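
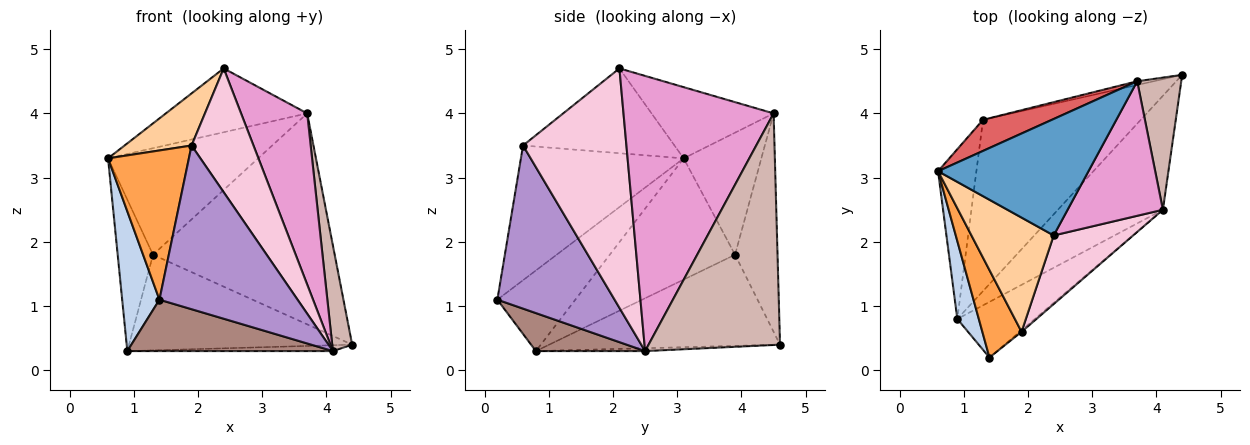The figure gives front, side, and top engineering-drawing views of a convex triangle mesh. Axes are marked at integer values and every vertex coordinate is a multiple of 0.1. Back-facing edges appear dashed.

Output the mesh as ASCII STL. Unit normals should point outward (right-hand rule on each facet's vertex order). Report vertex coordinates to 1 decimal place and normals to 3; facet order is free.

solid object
 facet normal -0.383 0.444 0.810
  outer loop
   vertex 3.7 4.5 4.0
   vertex 0.6 3.1 3.3
   vertex 2.4 2.1 4.7
  endloop
 endfacet
 facet normal -0.877 -0.419 0.234
  outer loop
   vertex 0.9 0.8 0.3
   vertex 1.4 0.2 1.1
   vertex 0.6 3.1 3.3
  endloop
 endfacet
 facet normal -0.867 -0.430 0.252
  outer loop
   vertex 1.9 0.6 3.5
   vertex 0.6 3.1 3.3
   vertex 1.4 0.2 1.1
  endloop
 endfacet
 facet normal -0.684 -0.303 0.663
  outer loop
   vertex 1.9 0.6 3.5
   vertex 2.4 2.1 4.7
   vertex 0.6 3.1 3.3
  endloop
 endfacet
 facet normal -0.921 0.260 -0.291
  outer loop
   vertex 1.3 3.9 1.8
   vertex 0.9 0.8 0.3
   vertex 0.6 3.1 3.3
  endloop
 endfacet
 facet normal -0.450 0.435 -0.780
  outer loop
   vertex 1.3 3.9 1.8
   vertex 4.4 4.6 0.4
   vertex 0.9 0.8 0.3
  endloop
 endfacet
 facet normal -0.445 0.860 0.251
  outer loop
   vertex 1.3 3.9 1.8
   vertex 0.6 3.1 3.3
   vertex 3.7 4.5 4.0
  endloop
 endfacet
 facet normal -0.228 0.974 -0.017
  outer loop
   vertex 1.3 3.9 1.8
   vertex 3.7 4.5 4.0
   vertex 4.4 4.6 0.4
  endloop
 endfacet
 facet normal 0.647 -0.762 -0.008
  outer loop
   vertex 4.1 2.5 0.3
   vertex 1.9 0.6 3.5
   vertex 1.4 0.2 1.1
  endloop
 endfacet
 facet normal -0.027 0.051 -0.998
  outer loop
   vertex 4.1 2.5 0.3
   vertex 0.9 0.8 0.3
   vertex 4.4 4.6 0.4
  endloop
 endfacet
 facet normal 0.339 -0.638 -0.691
  outer loop
   vertex 4.1 2.5 0.3
   vertex 1.4 0.2 1.1
   vertex 0.9 0.8 0.3
  endloop
 endfacet
 facet normal 0.972 -0.148 0.185
  outer loop
   vertex 4.1 2.5 0.3
   vertex 4.4 4.6 0.4
   vertex 3.7 4.5 4.0
  endloop
 endfacet
 facet normal 0.872 -0.384 0.302
  outer loop
   vertex 4.1 2.5 0.3
   vertex 3.7 4.5 4.0
   vertex 2.4 2.1 4.7
  endloop
 endfacet
 facet normal 0.825 -0.494 0.274
  outer loop
   vertex 4.1 2.5 0.3
   vertex 2.4 2.1 4.7
   vertex 1.9 0.6 3.5
  endloop
 endfacet
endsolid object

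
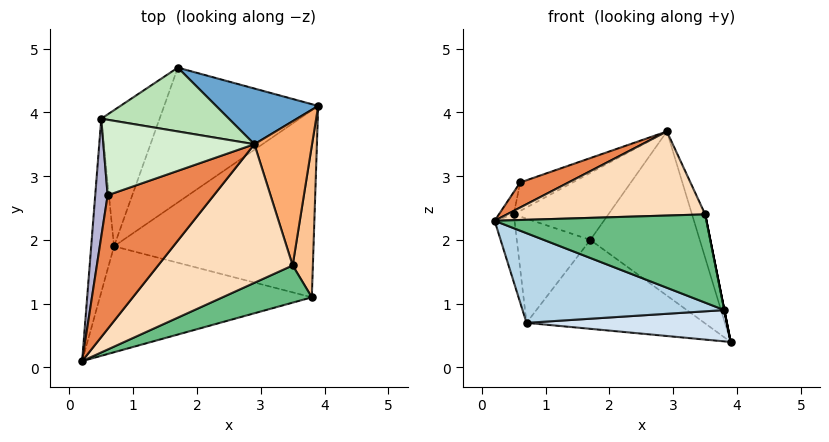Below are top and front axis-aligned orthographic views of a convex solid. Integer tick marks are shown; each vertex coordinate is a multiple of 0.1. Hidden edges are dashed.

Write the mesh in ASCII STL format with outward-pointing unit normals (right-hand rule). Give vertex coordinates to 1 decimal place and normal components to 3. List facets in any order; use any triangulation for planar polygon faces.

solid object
 facet normal 0.441 0.850 0.288
  outer loop
   vertex 2.9 3.5 3.7
   vertex 3.9 4.1 0.4
   vertex 1.7 4.7 2.0
  endloop
 endfacet
 facet normal -0.416 0.501 -0.759
  outer loop
   vertex 0.7 1.9 0.7
   vertex 1.7 4.7 2.0
   vertex 3.9 4.1 0.4
  endloop
 endfacet
 facet normal -0.117 -0.642 -0.758
  outer loop
   vertex 0.7 1.9 0.7
   vertex 3.8 1.1 0.9
   vertex 0.2 0.1 2.3
  endloop
 endfacet
 facet normal 0.021 -0.165 -0.986
  outer loop
   vertex 0.7 1.9 0.7
   vertex 3.9 4.1 0.4
   vertex 3.8 1.1 0.9
  endloop
 endfacet
 facet normal -0.268 -0.177 0.947
  outer loop
   vertex 0.6 2.7 2.9
   vertex 0.2 0.1 2.3
   vertex 2.9 3.5 3.7
  endloop
 endfacet
 facet normal 0.948 0.091 0.304
  outer loop
   vertex 3.5 1.6 2.4
   vertex 3.9 4.1 0.4
   vertex 2.9 3.5 3.7
  endloop
 endfacet
 facet normal 0.981 0.000 0.196
  outer loop
   vertex 3.5 1.6 2.4
   vertex 3.8 1.1 0.9
   vertex 3.9 4.1 0.4
  endloop
 endfacet
 facet normal 0.205 -0.508 0.837
  outer loop
   vertex 3.5 1.6 2.4
   vertex 2.9 3.5 3.7
   vertex 0.2 0.1 2.3
  endloop
 endfacet
 facet normal 0.377 -0.853 0.360
  outer loop
   vertex 3.5 1.6 2.4
   vertex 0.2 0.1 2.3
   vertex 3.8 1.1 0.9
  endloop
 endfacet
 facet normal -0.557 0.505 -0.660
  outer loop
   vertex 0.5 3.9 2.4
   vertex 1.7 4.7 2.0
   vertex 0.7 1.9 0.7
  endloop
 endfacet
 facet normal -0.245 0.702 0.669
  outer loop
   vertex 0.5 3.9 2.4
   vertex 2.9 3.5 3.7
   vertex 1.7 4.7 2.0
  endloop
 endfacet
 facet normal -0.409 0.322 0.854
  outer loop
   vertex 0.5 3.9 2.4
   vertex 0.6 2.7 2.9
   vertex 2.9 3.5 3.7
  endloop
 endfacet
 facet normal -0.974 0.082 -0.212
  outer loop
   vertex 0.5 3.9 2.4
   vertex 0.7 1.9 0.7
   vertex 0.2 0.1 2.3
  endloop
 endfacet
 facet normal -0.937 0.065 0.343
  outer loop
   vertex 0.5 3.9 2.4
   vertex 0.2 0.1 2.3
   vertex 0.6 2.7 2.9
  endloop
 endfacet
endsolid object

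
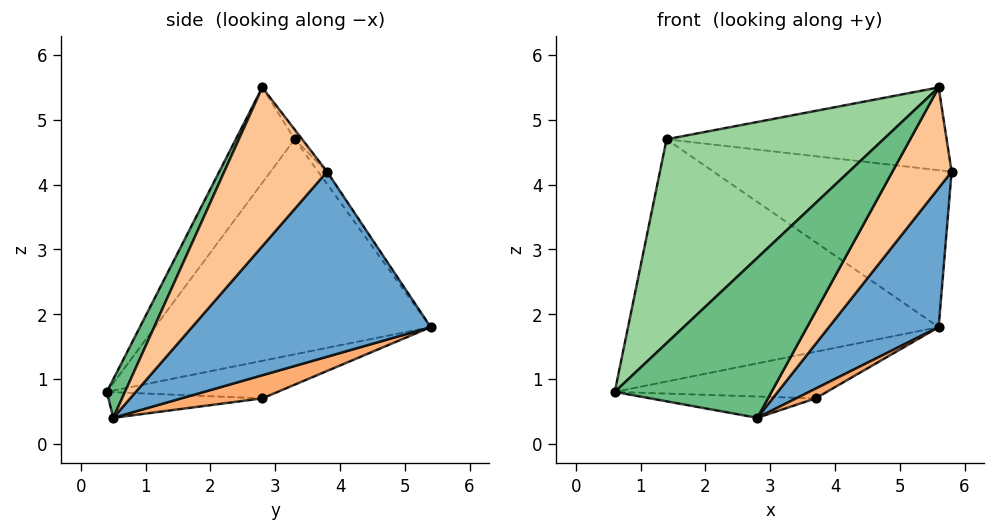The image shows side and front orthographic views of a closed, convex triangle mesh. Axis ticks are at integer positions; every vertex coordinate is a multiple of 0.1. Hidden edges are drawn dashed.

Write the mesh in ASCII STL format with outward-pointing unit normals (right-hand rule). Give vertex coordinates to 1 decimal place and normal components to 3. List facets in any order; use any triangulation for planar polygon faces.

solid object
 facet normal 0.856 -0.394 -0.334
  outer loop
   vertex 2.8 0.5 0.4
   vertex 5.6 5.4 1.8
   vertex 5.8 3.8 4.2
  endloop
 endfacet
 facet normal -0.612 0.690 -0.387
  outer loop
   vertex 1.4 3.3 4.7
   vertex 5.6 5.4 1.8
   vertex 0.6 0.4 0.8
  endloop
 endfacet
 facet normal -0.031 0.830 0.556
  outer loop
   vertex 1.4 3.3 4.7
   vertex 5.8 3.8 4.2
   vertex 5.6 5.4 1.8
  endloop
 endfacet
 facet normal -0.500 0.621 -0.604
  outer loop
   vertex 3.7 2.8 0.7
   vertex 0.6 0.4 0.8
   vertex 5.6 5.4 1.8
  endloop
 endfacet
 facet normal -0.184 0.198 -0.963
  outer loop
   vertex 3.7 2.8 0.7
   vertex 2.8 0.5 0.4
   vertex 0.6 0.4 0.8
  endloop
 endfacet
 facet normal 0.645 -0.155 -0.748
  outer loop
   vertex 3.7 2.8 0.7
   vertex 5.6 5.4 1.8
   vertex 2.8 0.5 0.4
  endloop
 endfacet
 facet normal 0.841 -0.484 -0.243
  outer loop
   vertex 5.6 2.8 5.5
   vertex 2.8 0.5 0.4
   vertex 5.8 3.8 4.2
  endloop
 endfacet
 facet normal -0.021 0.794 0.608
  outer loop
   vertex 5.6 2.8 5.5
   vertex 5.8 3.8 4.2
   vertex 1.4 3.3 4.7
  endloop
 endfacet
 facet normal 0.107 -0.927 0.359
  outer loop
   vertex 5.6 2.8 5.5
   vertex 0.6 0.4 0.8
   vertex 2.8 0.5 0.4
  endloop
 endfacet
 facet normal -0.207 -0.764 0.611
  outer loop
   vertex 5.6 2.8 5.5
   vertex 1.4 3.3 4.7
   vertex 0.6 0.4 0.8
  endloop
 endfacet
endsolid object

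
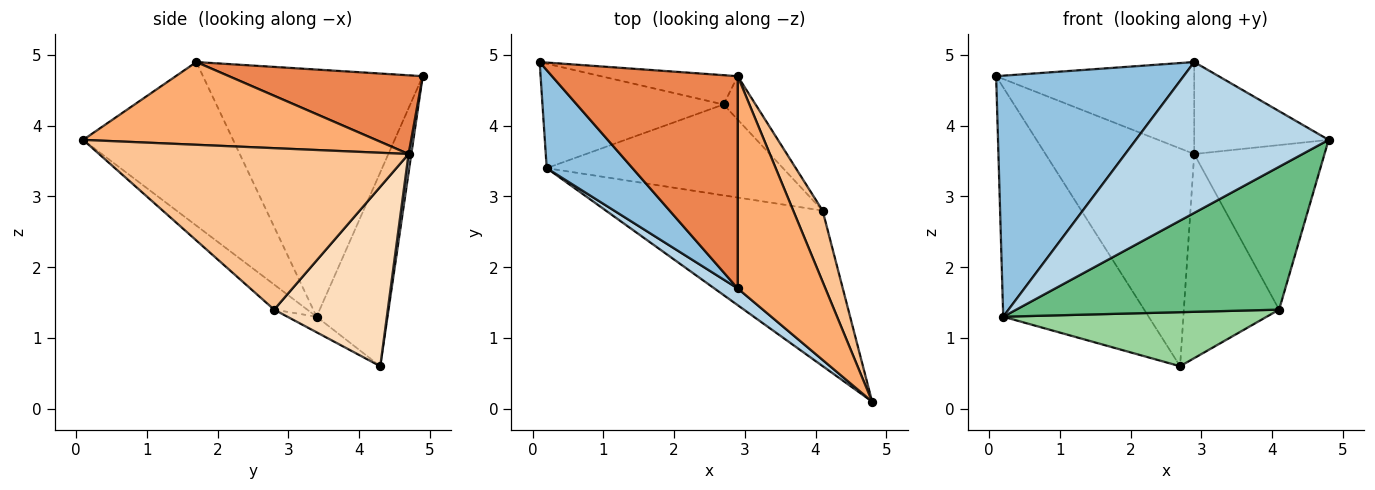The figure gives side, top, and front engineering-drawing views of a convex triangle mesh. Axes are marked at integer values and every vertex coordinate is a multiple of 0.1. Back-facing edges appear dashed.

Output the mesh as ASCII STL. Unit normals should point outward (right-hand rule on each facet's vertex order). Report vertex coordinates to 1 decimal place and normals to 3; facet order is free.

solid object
 facet normal -0.406 0.832 -0.379
  outer loop
   vertex 0.2 3.4 1.3
   vertex 0.1 4.9 4.7
   vertex 2.7 4.3 0.6
  endloop
 endfacet
 facet normal -0.735 -0.628 0.255
  outer loop
   vertex 0.2 3.4 1.3
   vertex 2.9 1.7 4.9
   vertex 0.1 4.9 4.7
  endloop
 endfacet
 facet normal -0.612 -0.786 0.087
  outer loop
   vertex 0.2 3.4 1.3
   vertex 4.8 0.1 3.8
   vertex 2.9 1.7 4.9
  endloop
 endfacet
 facet normal 0.018 0.991 -0.133
  outer loop
   vertex 2.9 4.7 3.6
   vertex 2.7 4.3 0.6
   vertex 0.1 4.9 4.7
  endloop
 endfacet
 facet normal 0.362 0.371 0.855
  outer loop
   vertex 2.9 4.7 3.6
   vertex 0.1 4.9 4.7
   vertex 2.9 1.7 4.9
  endloop
 endfacet
 facet normal 0.655 0.301 0.694
  outer loop
   vertex 2.9 4.7 3.6
   vertex 2.9 1.7 4.9
   vertex 4.8 0.1 3.8
  endloop
 endfacet
 facet normal 0.909 0.383 0.165
  outer loop
   vertex 4.1 2.8 1.4
   vertex 2.9 4.7 3.6
   vertex 4.8 0.1 3.8
  endloop
 endfacet
 facet normal 0.759 0.636 -0.135
  outer loop
   vertex 4.1 2.8 1.4
   vertex 2.7 4.3 0.6
   vertex 2.9 4.7 3.6
  endloop
 endfacet
 facet normal -0.085 -0.674 -0.734
  outer loop
   vertex 4.1 2.8 1.4
   vertex 4.8 0.1 3.8
   vertex 0.2 3.4 1.3
  endloop
 endfacet
 facet normal -0.057 -0.510 -0.858
  outer loop
   vertex 4.1 2.8 1.4
   vertex 0.2 3.4 1.3
   vertex 2.7 4.3 0.6
  endloop
 endfacet
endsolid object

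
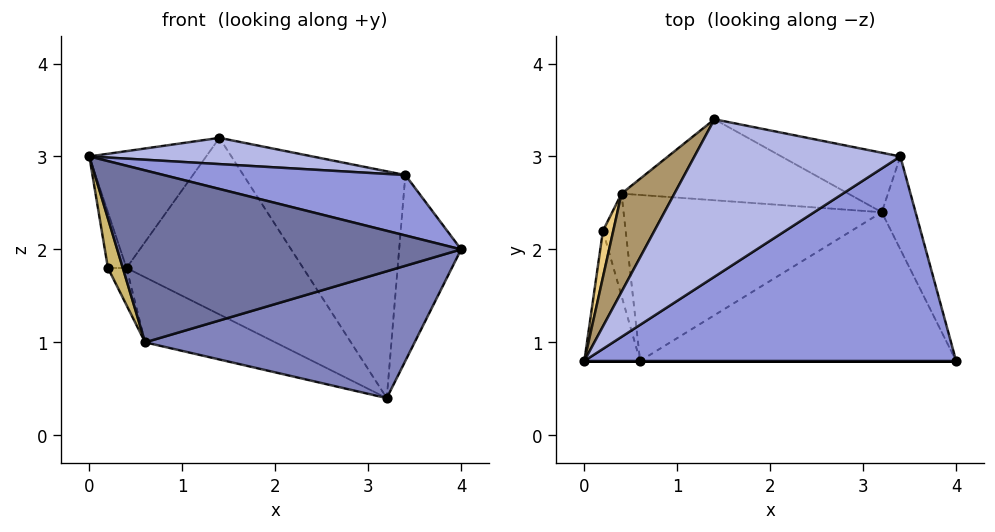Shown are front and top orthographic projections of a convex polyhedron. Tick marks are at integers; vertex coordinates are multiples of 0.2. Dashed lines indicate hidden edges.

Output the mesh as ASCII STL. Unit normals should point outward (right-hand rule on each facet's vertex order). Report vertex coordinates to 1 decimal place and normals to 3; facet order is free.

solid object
 facet normal 0.000 -1.000 0.000
  outer loop
   vertex 0.6 0.8 1.0
   vertex 4.0 0.8 2.0
   vertex 0.0 0.8 3.0
  endloop
 endfacet
 facet normal 0.218 -0.633 -0.742
  outer loop
   vertex 0.6 0.8 1.0
   vertex 3.2 2.4 0.4
   vertex 4.0 0.8 2.0
  endloop
 endfacet
 facet normal 0.233 -0.276 0.933
  outer loop
   vertex 3.4 3.0 2.8
   vertex 0.0 0.8 3.0
   vertex 4.0 0.8 2.0
  endloop
 endfacet
 facet normal 0.162 -0.162 0.973
  outer loop
   vertex 3.4 3.0 2.8
   vertex 1.4 3.4 3.2
   vertex 0.0 0.8 3.0
  endloop
 endfacet
 facet normal 0.937 0.312 -0.156
  outer loop
   vertex 3.4 3.0 2.8
   vertex 4.0 0.8 2.0
   vertex 3.2 2.4 0.4
  endloop
 endfacet
 facet normal 0.141 0.958 -0.251
  outer loop
   vertex 3.4 3.0 2.8
   vertex 3.2 2.4 0.4
   vertex 1.4 3.4 3.2
  endloop
 endfacet
 facet normal -0.142 0.900 -0.413
  outer loop
   vertex 0.4 2.6 1.8
   vertex 1.4 3.4 3.2
   vertex 3.2 2.4 0.4
  endloop
 endfacet
 facet normal -0.402 0.334 -0.852
  outer loop
   vertex 0.4 2.6 1.8
   vertex 3.2 2.4 0.4
   vertex 0.6 0.8 1.0
  endloop
 endfacet
 facet normal -0.834 0.422 0.355
  outer loop
   vertex 0.4 2.6 1.8
   vertex 0.0 0.8 3.0
   vertex 1.4 3.4 3.2
  endloop
 endfacet
 facet normal -0.952 -0.109 -0.286
  outer loop
   vertex 0.2 2.2 1.8
   vertex 0.6 0.8 1.0
   vertex 0.0 0.8 3.0
  endloop
 endfacet
 facet normal -0.838 0.419 0.349
  outer loop
   vertex 0.2 2.2 1.8
   vertex 0.0 0.8 3.0
   vertex 0.4 2.6 1.8
  endloop
 endfacet
 facet normal -0.564 0.282 -0.776
  outer loop
   vertex 0.2 2.2 1.8
   vertex 0.4 2.6 1.8
   vertex 0.6 0.8 1.0
  endloop
 endfacet
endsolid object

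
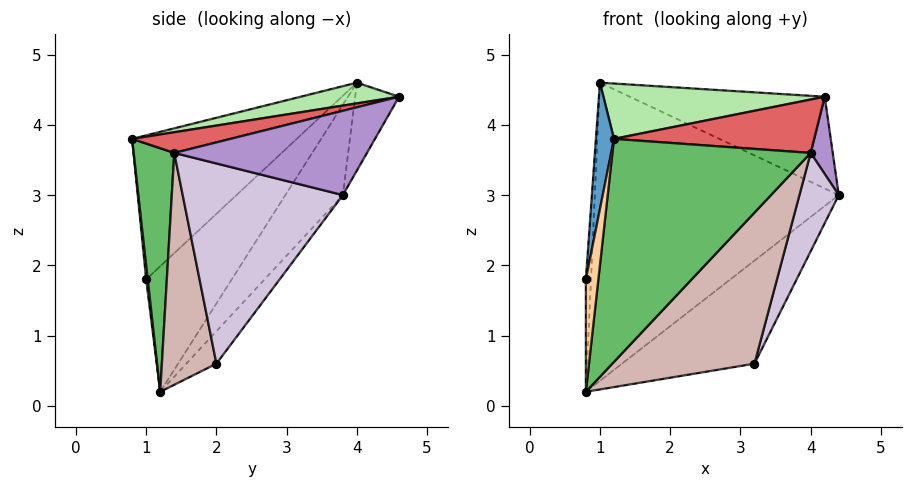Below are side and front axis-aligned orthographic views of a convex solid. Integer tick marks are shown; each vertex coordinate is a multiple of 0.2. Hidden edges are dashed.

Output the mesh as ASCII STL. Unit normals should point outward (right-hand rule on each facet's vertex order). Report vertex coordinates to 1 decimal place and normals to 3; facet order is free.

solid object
 facet normal -0.977 -0.107 0.185
  outer loop
   vertex 1.2 0.8 3.8
   vertex 1.0 4.0 4.6
   vertex 0.8 1.0 1.8
  endloop
 endfacet
 facet normal -0.998 0.060 0.007
  outer loop
   vertex 0.8 1.2 0.2
   vertex 0.8 1.0 1.8
   vertex 1.0 4.0 4.6
  endloop
 endfacet
 facet normal -0.196 0.831 -0.520
  outer loop
   vertex 0.8 1.2 0.2
   vertex 1.0 4.0 4.6
   vertex 4.4 3.8 3.0
  endloop
 endfacet
 facet normal 0.123 -0.985 -0.123
  outer loop
   vertex 0.8 1.2 0.2
   vertex 1.2 0.8 3.8
   vertex 0.8 1.0 1.8
  endloop
 endfacet
 facet normal 0.199 -0.971 -0.130
  outer loop
   vertex 0.8 1.2 0.2
   vertex 4.0 1.4 3.6
   vertex 1.2 0.8 3.8
  endloop
 endfacet
 facet normal 0.104 -0.235 0.966
  outer loop
   vertex 4.2 4.6 4.4
   vertex 1.0 4.0 4.6
   vertex 1.2 0.8 3.8
  endloop
 endfacet
 facet normal 0.122 -0.248 0.961
  outer loop
   vertex 4.2 4.6 4.4
   vertex 1.2 0.8 3.8
   vertex 4.0 1.4 3.6
  endloop
 endfacet
 facet normal -0.189 0.841 -0.507
  outer loop
   vertex 4.2 4.6 4.4
   vertex 4.4 3.8 3.0
   vertex 1.0 4.0 4.6
  endloop
 endfacet
 facet normal 0.973 -0.111 0.203
  outer loop
   vertex 4.2 4.6 4.4
   vertex 4.0 1.4 3.6
   vertex 4.4 3.8 3.0
  endloop
 endfacet
 facet normal 0.928 -0.228 -0.293
  outer loop
   vertex 3.2 2.0 0.6
   vertex 4.4 3.8 3.0
   vertex 4.0 1.4 3.6
  endloop
 endfacet
 facet normal -0.188 0.829 -0.527
  outer loop
   vertex 3.2 2.0 0.6
   vertex 0.8 1.2 0.2
   vertex 4.4 3.8 3.0
  endloop
 endfacet
 facet normal 0.345 -0.899 -0.272
  outer loop
   vertex 3.2 2.0 0.6
   vertex 4.0 1.4 3.6
   vertex 0.8 1.2 0.2
  endloop
 endfacet
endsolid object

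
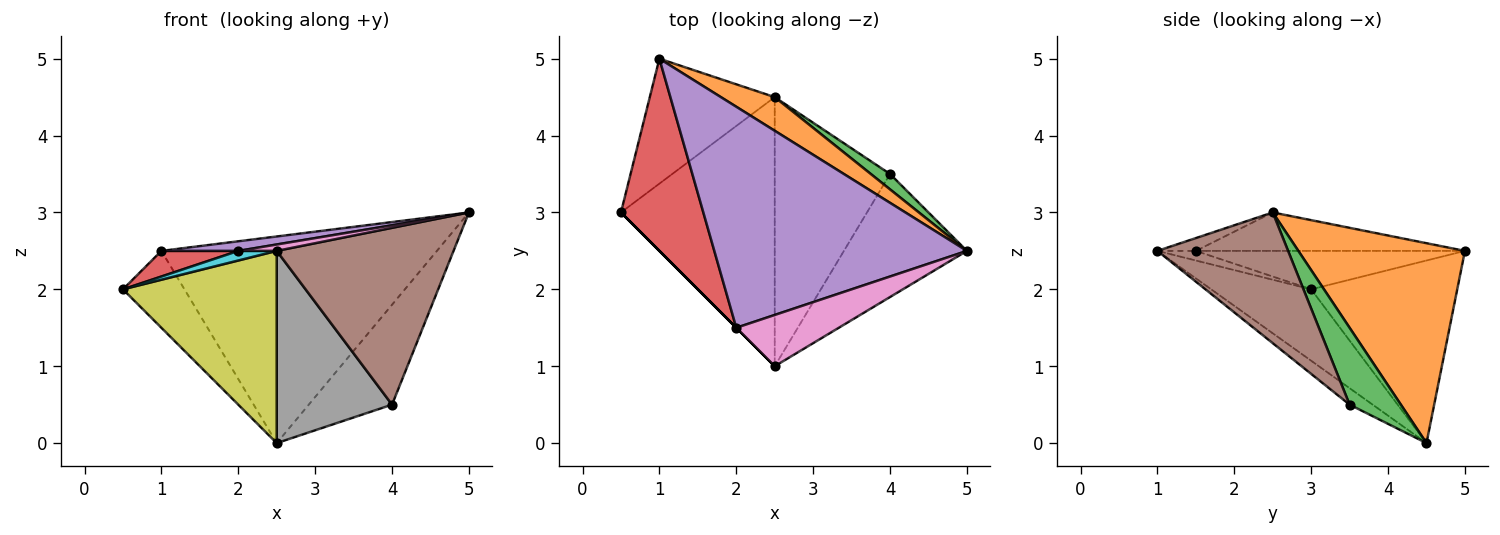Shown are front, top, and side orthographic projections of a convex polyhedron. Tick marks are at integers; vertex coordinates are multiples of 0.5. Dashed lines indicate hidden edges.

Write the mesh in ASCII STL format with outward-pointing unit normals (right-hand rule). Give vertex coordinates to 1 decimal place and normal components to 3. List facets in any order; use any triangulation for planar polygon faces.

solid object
 facet normal -0.780 0.328 -0.533
  outer loop
   vertex 2.5 4.5 0.0
   vertex 0.5 3.0 2.0
   vertex 1.0 5.0 2.5
  endloop
 endfacet
 facet normal 0.512 0.848 0.138
  outer loop
   vertex 2.5 4.5 0.0
   vertex 1.0 5.0 2.5
   vertex 5.0 2.5 3.0
  endloop
 endfacet
 facet normal 0.520 0.844 0.130
  outer loop
   vertex 4.0 3.5 0.5
   vertex 2.5 4.5 0.0
   vertex 5.0 2.5 3.0
  endloop
 endfacet
 facet normal -0.420 -0.120 0.900
  outer loop
   vertex 2.0 1.5 2.5
   vertex 1.0 5.0 2.5
   vertex 0.5 3.0 2.0
  endloop
 endfacet
 facet normal -0.150 -0.043 0.988
  outer loop
   vertex 2.0 1.5 2.5
   vertex 5.0 2.5 3.0
   vertex 1.0 5.0 2.5
  endloop
 endfacet
 facet normal 0.519 -0.702 -0.488
  outer loop
   vertex 2.5 1.0 2.5
   vertex 4.0 3.5 0.5
   vertex 5.0 2.5 3.0
  endloop
 endfacet
 facet normal -0.123 -0.123 0.985
  outer loop
   vertex 2.5 1.0 2.5
   vertex 5.0 2.5 3.0
   vertex 2.0 1.5 2.5
  endloop
 endfacet
 facet normal -0.115 -0.577 -0.808
  outer loop
   vertex 2.5 1.0 2.5
   vertex 2.5 4.5 0.0
   vertex 4.0 3.5 0.5
  endloop
 endfacet
 facet normal -0.353 -0.544 -0.761
  outer loop
   vertex 2.5 1.0 2.5
   vertex 0.5 3.0 2.0
   vertex 2.5 4.5 0.0
  endloop
 endfacet
 facet normal -0.707 -0.707 0.000
  outer loop
   vertex 2.5 1.0 2.5
   vertex 2.0 1.5 2.5
   vertex 0.5 3.0 2.0
  endloop
 endfacet
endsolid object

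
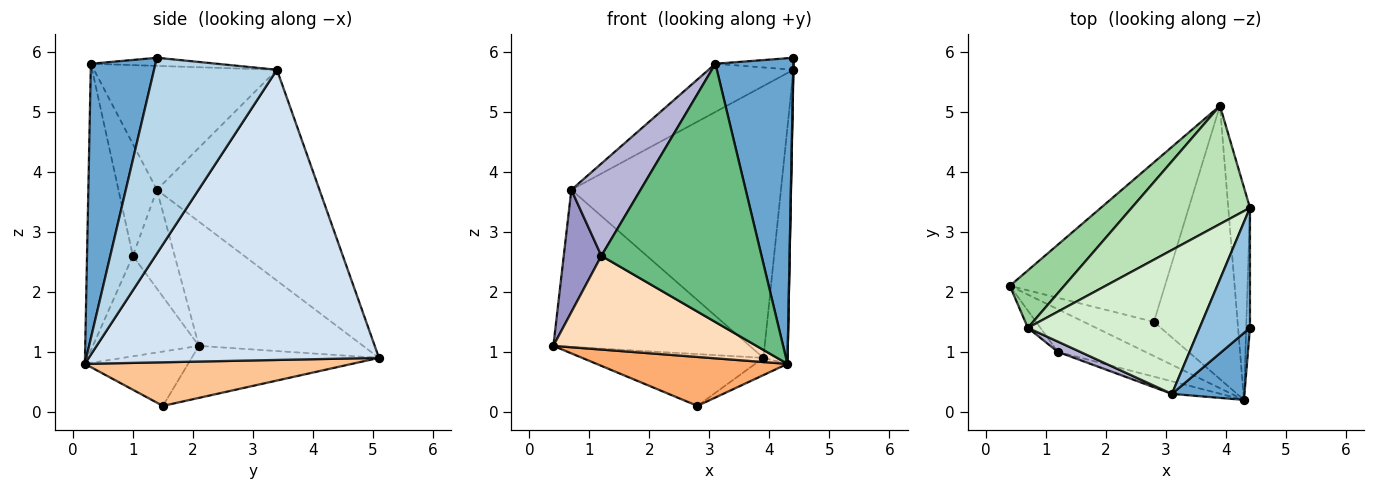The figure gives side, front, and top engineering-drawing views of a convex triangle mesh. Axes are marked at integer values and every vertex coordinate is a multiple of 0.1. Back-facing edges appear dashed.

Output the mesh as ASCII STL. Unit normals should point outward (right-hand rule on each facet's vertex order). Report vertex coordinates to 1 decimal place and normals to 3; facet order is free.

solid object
 facet normal 0.629 -0.759 0.166
  outer loop
   vertex 3.1 0.3 5.8
   vertex 4.3 0.2 0.8
   vertex 4.4 1.4 5.9
  endloop
 endfacet
 facet normal -0.159 0.098 0.982
  outer loop
   vertex 4.4 3.4 5.7
   vertex 3.1 0.3 5.8
   vertex 4.4 1.4 5.9
  endloop
 endfacet
 facet normal 1.000 -0.002 -0.019
  outer loop
   vertex 4.4 3.4 5.7
   vertex 4.4 1.4 5.9
   vertex 4.3 0.2 0.8
  endloop
 endfacet
 facet normal 0.994 0.083 -0.074
  outer loop
   vertex 4.4 3.4 5.7
   vertex 4.3 0.2 0.8
   vertex 3.9 5.1 0.9
  endloop
 endfacet
 facet normal -0.304 0.294 -0.906
  outer loop
   vertex 2.8 1.5 0.1
   vertex 0.4 2.1 1.1
   vertex 3.9 5.1 0.9
  endloop
 endfacet
 facet normal -0.405 -0.750 -0.523
  outer loop
   vertex 2.8 1.5 0.1
   vertex 4.3 0.2 0.8
   vertex 0.4 2.1 1.1
  endloop
 endfacet
 facet normal 0.461 0.056 -0.885
  outer loop
   vertex 2.8 1.5 0.1
   vertex 3.9 5.1 0.9
   vertex 4.3 0.2 0.8
  endloop
 endfacet
 facet normal -0.429 -0.822 -0.374
  outer loop
   vertex 1.2 1.0 2.6
   vertex 0.4 2.1 1.1
   vertex 4.3 0.2 0.8
  endloop
 endfacet
 facet normal -0.275 -0.960 -0.047
  outer loop
   vertex 1.2 1.0 2.6
   vertex 4.3 0.2 0.8
   vertex 3.1 0.3 5.8
  endloop
 endfacet
 facet normal -0.618 0.739 0.270
  outer loop
   vertex 0.7 1.4 3.7
   vertex 3.9 5.1 0.9
   vertex 0.4 2.1 1.1
  endloop
 endfacet
 facet normal -0.580 0.747 0.325
  outer loop
   vertex 0.7 1.4 3.7
   vertex 4.4 3.4 5.7
   vertex 3.9 5.1 0.9
  endloop
 endfacet
 facet normal -0.565 0.262 0.783
  outer loop
   vertex 0.7 1.4 3.7
   vertex 3.1 0.3 5.8
   vertex 4.4 3.4 5.7
  endloop
 endfacet
 facet normal -0.740 -0.666 -0.094
  outer loop
   vertex 0.7 1.4 3.7
   vertex 0.4 2.1 1.1
   vertex 1.2 1.0 2.6
  endloop
 endfacet
 facet normal -0.483 -0.870 0.097
  outer loop
   vertex 0.7 1.4 3.7
   vertex 1.2 1.0 2.6
   vertex 3.1 0.3 5.8
  endloop
 endfacet
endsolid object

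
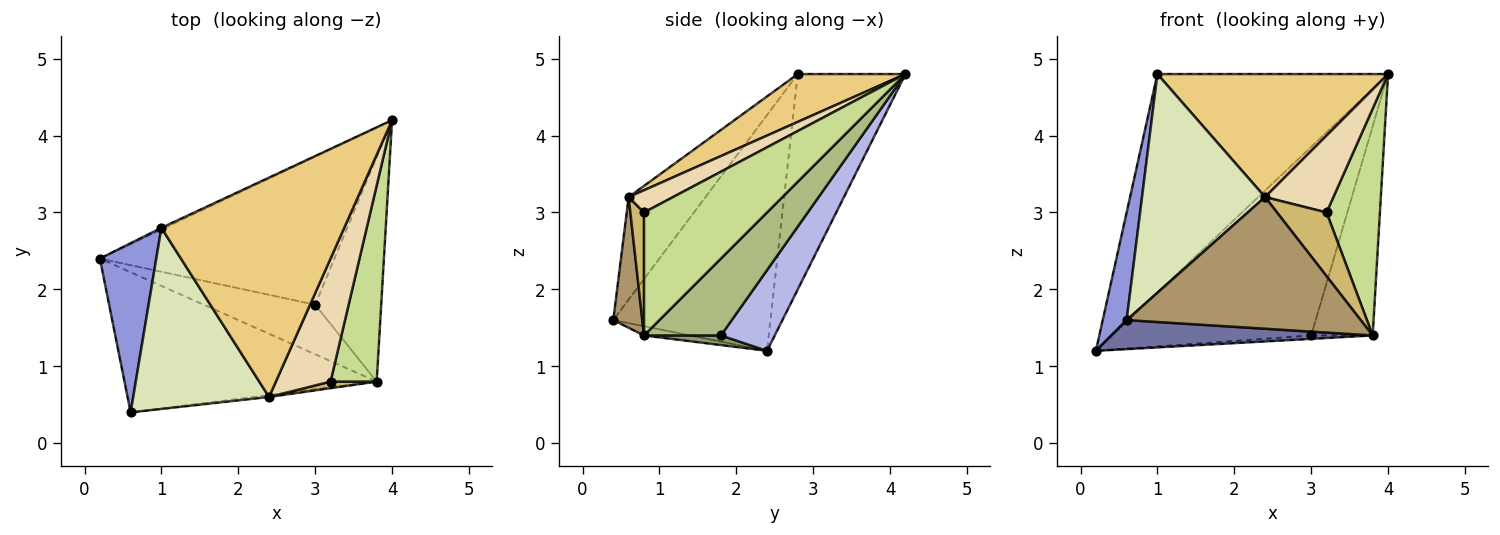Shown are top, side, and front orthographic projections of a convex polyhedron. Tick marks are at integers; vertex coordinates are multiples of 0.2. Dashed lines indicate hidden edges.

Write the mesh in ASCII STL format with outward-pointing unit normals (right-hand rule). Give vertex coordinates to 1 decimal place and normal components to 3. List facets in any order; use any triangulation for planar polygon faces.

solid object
 facet normal -0.036 -0.203 -0.979
  outer loop
   vertex 3.8 0.8 1.4
   vertex 0.6 0.4 1.6
   vertex 0.2 2.4 1.2
  endloop
 endfacet
 facet normal -0.423 0.906 -0.007
  outer loop
   vertex 1.0 2.8 4.8
   vertex 4.0 4.2 4.8
   vertex 0.2 2.4 1.2
  endloop
 endfacet
 facet normal -0.962 -0.146 0.230
  outer loop
   vertex 1.0 2.8 4.8
   vertex 0.2 2.4 1.2
   vertex 0.6 0.4 1.6
  endloop
 endfacet
 facet normal 0.208 0.769 -0.604
  outer loop
   vertex 3.0 1.8 1.4
   vertex 0.2 2.4 1.2
   vertex 4.0 4.2 4.8
  endloop
 endfacet
 facet normal 0.086 0.069 -0.994
  outer loop
   vertex 3.0 1.8 1.4
   vertex 3.8 0.8 1.4
   vertex 0.2 2.4 1.2
  endloop
 endfacet
 facet normal 0.649 0.519 -0.557
  outer loop
   vertex 3.0 1.8 1.4
   vertex 4.0 4.2 4.8
   vertex 3.8 0.8 1.4
  endloop
 endfacet
 facet normal 0.867 -0.376 0.325
  outer loop
   vertex 3.2 0.8 3.0
   vertex 3.8 0.8 1.4
   vertex 4.0 4.2 4.8
  endloop
 endfacet
 facet normal -0.434 -0.694 0.575
  outer loop
   vertex 2.4 0.6 3.2
   vertex 1.0 2.8 4.8
   vertex 0.6 0.4 1.6
  endloop
 endfacet
 facet normal 0.123 -0.992 -0.014
  outer loop
   vertex 2.4 0.6 3.2
   vertex 0.6 0.4 1.6
   vertex 3.8 0.8 1.4
  endloop
 endfacet
 facet normal 0.265 -0.959 0.099
  outer loop
   vertex 2.4 0.6 3.2
   vertex 3.8 0.8 1.4
   vertex 3.2 0.8 3.0
  endloop
 endfacet
 facet normal 0.223 -0.477 0.850
  outer loop
   vertex 2.4 0.6 3.2
   vertex 4.0 4.2 4.8
   vertex 1.0 2.8 4.8
  endloop
 endfacet
 facet normal 0.326 -0.501 0.802
  outer loop
   vertex 2.4 0.6 3.2
   vertex 3.2 0.8 3.0
   vertex 4.0 4.2 4.8
  endloop
 endfacet
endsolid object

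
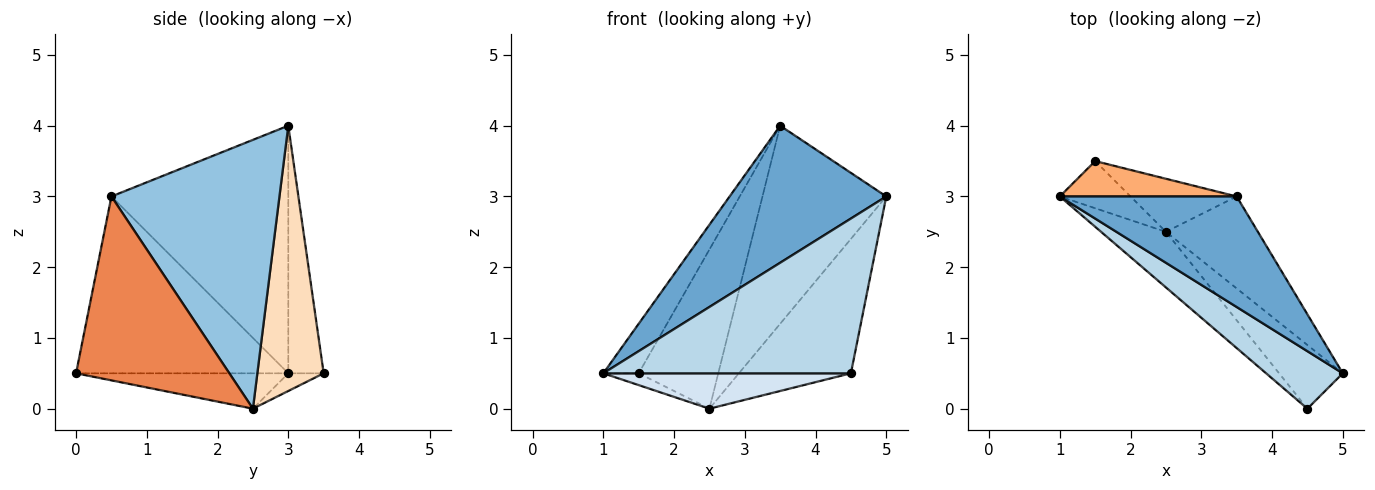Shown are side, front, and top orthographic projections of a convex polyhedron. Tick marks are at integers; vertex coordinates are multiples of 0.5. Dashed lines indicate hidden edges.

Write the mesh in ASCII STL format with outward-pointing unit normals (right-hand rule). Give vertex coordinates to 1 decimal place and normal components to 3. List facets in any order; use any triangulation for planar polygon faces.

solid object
 facet normal -0.660 -0.585 0.472
  outer loop
   vertex 3.5 3.0 4.0
   vertex 1.0 3.0 0.5
   vertex 5.0 0.5 3.0
  endloop
 endfacet
 facet normal 0.776 0.572 -0.266
  outer loop
   vertex 2.5 2.5 0.0
   vertex 3.5 3.0 4.0
   vertex 5.0 0.5 3.0
  endloop
 endfacet
 facet normal -0.626 -0.731 0.271
  outer loop
   vertex 4.5 0.0 0.5
   vertex 5.0 0.5 3.0
   vertex 1.0 3.0 0.5
  endloop
 endfacet
 facet normal -0.418 -0.488 -0.766
  outer loop
   vertex 4.5 0.0 0.5
   vertex 1.0 3.0 0.5
   vertex 2.5 2.5 0.0
  endloop
 endfacet
 facet normal 0.778 0.568 -0.269
  outer loop
   vertex 4.5 0.0 0.5
   vertex 2.5 2.5 0.0
   vertex 5.0 0.5 3.0
  endloop
 endfacet
 facet normal -0.631 0.631 0.451
  outer loop
   vertex 1.5 3.5 0.5
   vertex 1.0 3.0 0.5
   vertex 3.5 3.0 4.0
  endloop
 endfacet
 facet normal -0.236 0.236 -0.943
  outer loop
   vertex 1.5 3.5 0.5
   vertex 2.5 2.5 0.0
   vertex 1.0 3.0 0.5
  endloop
 endfacet
 facet normal 0.620 0.744 -0.248
  outer loop
   vertex 1.5 3.5 0.5
   vertex 3.5 3.0 4.0
   vertex 2.5 2.5 0.0
  endloop
 endfacet
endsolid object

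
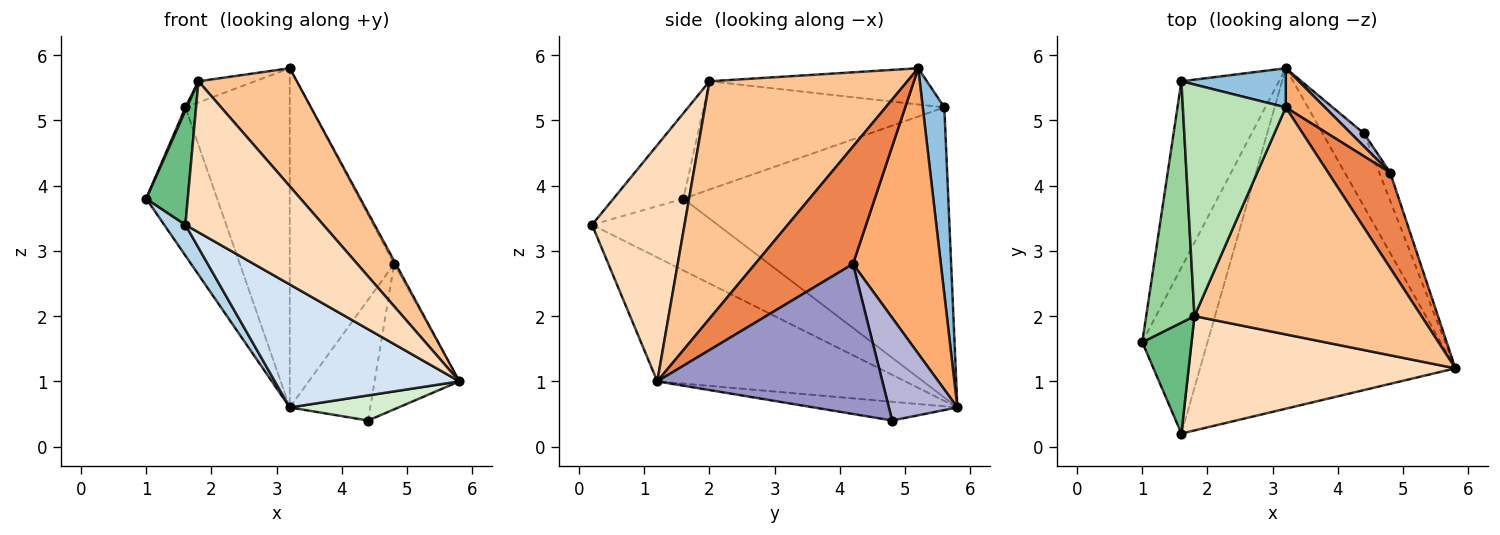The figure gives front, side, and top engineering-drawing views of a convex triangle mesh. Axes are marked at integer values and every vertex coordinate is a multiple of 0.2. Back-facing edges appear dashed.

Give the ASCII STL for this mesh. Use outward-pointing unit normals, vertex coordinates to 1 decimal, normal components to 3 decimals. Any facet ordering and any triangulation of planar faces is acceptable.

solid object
 facet normal -0.919 0.246 -0.309
  outer loop
   vertex 1.6 5.6 5.2
   vertex 3.2 5.8 0.6
   vertex 1.0 1.6 3.8
  endloop
 endfacet
 facet normal 0.201 0.973 0.112
  outer loop
   vertex 1.6 5.6 5.2
   vertex 3.2 5.2 5.8
   vertex 3.2 5.8 0.6
  endloop
 endfacet
 facet normal -0.734 -0.124 -0.667
  outer loop
   vertex 1.6 0.2 3.4
   vertex 1.0 1.6 3.8
   vertex 3.2 5.8 0.6
  endloop
 endfacet
 facet normal -0.415 -0.309 -0.856
  outer loop
   vertex 1.6 0.2 3.4
   vertex 3.2 5.8 0.6
   vertex 5.8 1.2 1.0
  endloop
 endfacet
 facet normal 0.884 0.015 0.467
  outer loop
   vertex 4.8 4.2 2.8
   vertex 3.2 5.2 5.8
   vertex 5.8 1.2 1.0
  endloop
 endfacet
 facet normal 0.641 0.762 0.088
  outer loop
   vertex 4.8 4.2 2.8
   vertex 3.2 5.8 0.6
   vertex 3.2 5.2 5.8
  endloop
 endfacet
 facet normal 0.680 -0.338 0.650
  outer loop
   vertex 1.8 2.0 5.6
   vertex 5.8 1.2 1.0
   vertex 3.2 5.2 5.8
  endloop
 endfacet
 facet normal 0.472 -0.703 0.532
  outer loop
   vertex 1.8 2.0 5.6
   vertex 1.6 0.2 3.4
   vertex 5.8 1.2 1.0
  endloop
 endfacet
 facet normal -0.771 -0.457 0.444
  outer loop
   vertex 1.8 2.0 5.6
   vertex 1.0 1.6 3.8
   vertex 1.6 0.2 3.4
  endloop
 endfacet
 facet normal -0.913 -0.006 0.407
  outer loop
   vertex 1.8 2.0 5.6
   vertex 1.6 5.6 5.2
   vertex 1.0 1.6 3.8
  endloop
 endfacet
 facet normal -0.331 0.086 0.940
  outer loop
   vertex 1.8 2.0 5.6
   vertex 3.2 5.2 5.8
   vertex 1.6 5.6 5.2
  endloop
 endfacet
 facet normal -0.393 -0.298 -0.870
  outer loop
   vertex 4.4 4.8 0.4
   vertex 5.8 1.2 1.0
   vertex 3.2 5.8 0.6
  endloop
 endfacet
 facet normal 0.934 0.352 -0.068
  outer loop
   vertex 4.4 4.8 0.4
   vertex 4.8 4.2 2.8
   vertex 5.8 1.2 1.0
  endloop
 endfacet
 facet normal 0.646 0.759 0.082
  outer loop
   vertex 4.4 4.8 0.4
   vertex 3.2 5.8 0.6
   vertex 4.8 4.2 2.8
  endloop
 endfacet
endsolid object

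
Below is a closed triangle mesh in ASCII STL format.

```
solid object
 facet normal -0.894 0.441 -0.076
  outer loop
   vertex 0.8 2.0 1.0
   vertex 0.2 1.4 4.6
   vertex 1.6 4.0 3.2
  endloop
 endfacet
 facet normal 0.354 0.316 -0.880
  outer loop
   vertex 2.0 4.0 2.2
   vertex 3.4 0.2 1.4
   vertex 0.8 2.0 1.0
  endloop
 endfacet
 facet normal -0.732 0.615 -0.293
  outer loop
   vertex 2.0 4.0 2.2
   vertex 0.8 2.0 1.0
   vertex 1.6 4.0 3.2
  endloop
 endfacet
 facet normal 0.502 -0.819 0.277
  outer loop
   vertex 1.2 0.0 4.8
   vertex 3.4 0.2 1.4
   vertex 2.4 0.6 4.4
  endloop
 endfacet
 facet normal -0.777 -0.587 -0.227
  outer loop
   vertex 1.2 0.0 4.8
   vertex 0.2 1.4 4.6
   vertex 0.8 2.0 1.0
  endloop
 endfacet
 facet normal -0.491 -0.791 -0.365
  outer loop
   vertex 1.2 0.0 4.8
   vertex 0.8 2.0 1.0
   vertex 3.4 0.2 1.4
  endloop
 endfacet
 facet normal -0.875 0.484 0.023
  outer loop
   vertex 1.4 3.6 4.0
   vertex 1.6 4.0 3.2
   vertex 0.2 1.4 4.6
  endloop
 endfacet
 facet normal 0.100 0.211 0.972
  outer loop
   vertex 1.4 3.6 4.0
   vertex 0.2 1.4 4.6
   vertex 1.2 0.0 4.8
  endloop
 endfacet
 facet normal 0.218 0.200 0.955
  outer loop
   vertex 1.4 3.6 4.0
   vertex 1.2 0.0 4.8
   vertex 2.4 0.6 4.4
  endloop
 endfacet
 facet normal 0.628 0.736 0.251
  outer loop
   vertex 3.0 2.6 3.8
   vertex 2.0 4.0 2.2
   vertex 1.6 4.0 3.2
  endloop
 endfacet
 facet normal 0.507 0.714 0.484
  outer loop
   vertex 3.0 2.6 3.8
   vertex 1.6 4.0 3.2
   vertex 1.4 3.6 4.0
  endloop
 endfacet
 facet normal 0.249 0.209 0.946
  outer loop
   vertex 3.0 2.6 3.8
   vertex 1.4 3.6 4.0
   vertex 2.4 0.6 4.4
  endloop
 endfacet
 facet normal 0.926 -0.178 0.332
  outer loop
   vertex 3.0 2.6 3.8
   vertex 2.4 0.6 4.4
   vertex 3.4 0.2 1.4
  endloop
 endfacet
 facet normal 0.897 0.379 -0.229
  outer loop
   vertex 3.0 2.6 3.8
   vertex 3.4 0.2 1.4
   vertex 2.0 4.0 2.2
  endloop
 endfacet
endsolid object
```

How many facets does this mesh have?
14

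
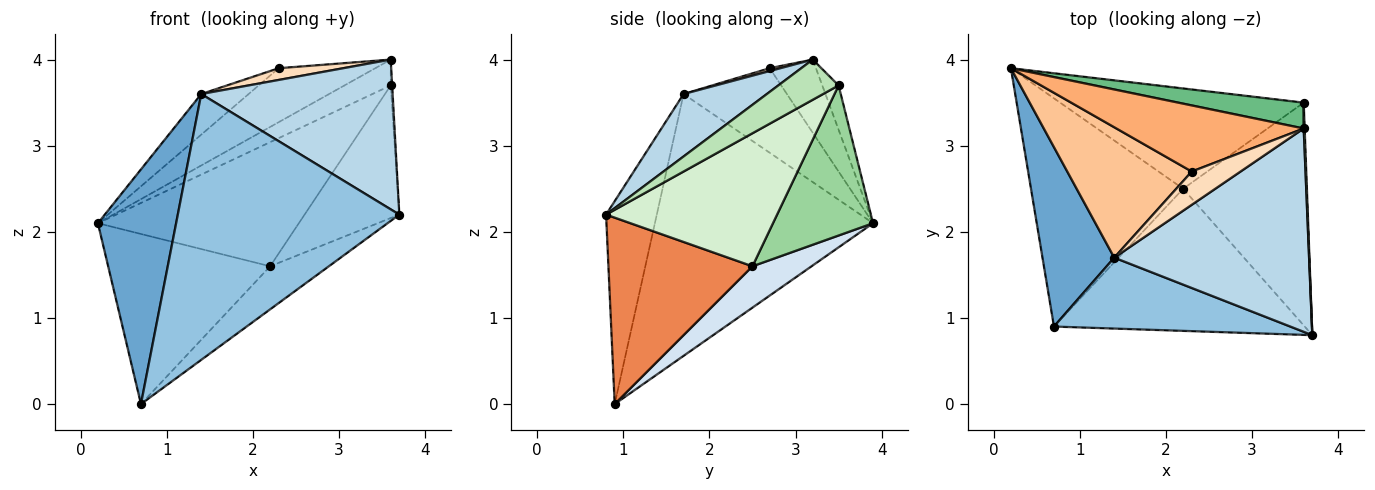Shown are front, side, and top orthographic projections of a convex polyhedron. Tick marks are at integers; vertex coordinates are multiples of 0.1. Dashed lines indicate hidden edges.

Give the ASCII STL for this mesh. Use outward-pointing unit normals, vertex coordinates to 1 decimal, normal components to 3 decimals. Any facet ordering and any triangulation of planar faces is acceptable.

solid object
 facet normal -0.911 -0.327 0.250
  outer loop
   vertex 1.4 1.7 3.6
   vertex 0.2 3.9 2.1
   vertex 0.7 0.9 0.0
  endloop
 endfacet
 facet normal -0.216 -0.943 0.252
  outer loop
   vertex 1.4 1.7 3.6
   vertex 0.7 0.9 0.0
   vertex 3.7 0.8 2.2
  endloop
 endfacet
 facet normal 0.250 -0.574 0.780
  outer loop
   vertex 1.4 1.7 3.6
   vertex 3.7 0.8 2.2
   vertex 3.6 3.2 4.0
  endloop
 endfacet
 facet normal 0.213 0.584 -0.783
  outer loop
   vertex 2.2 2.5 1.6
   vertex 0.7 0.9 0.0
   vertex 0.2 3.9 2.1
  endloop
 endfacet
 facet normal 0.580 0.236 -0.780
  outer loop
   vertex 2.2 2.5 1.6
   vertex 3.7 0.8 2.2
   vertex 0.7 0.9 0.0
  endloop
 endfacet
 facet normal -0.290 0.605 0.742
  outer loop
   vertex 2.3 2.7 3.9
   vertex 3.6 3.2 4.0
   vertex 0.2 3.9 2.1
  endloop
 endfacet
 facet normal -0.544 0.249 0.801
  outer loop
   vertex 2.3 2.7 3.9
   vertex 0.2 3.9 2.1
   vertex 1.4 1.7 3.6
  endloop
 endfacet
 facet normal 0.055 -0.332 0.942
  outer loop
   vertex 2.3 2.7 3.9
   vertex 1.4 1.7 3.6
   vertex 3.6 3.2 4.0
  endloop
 endfacet
 facet normal -0.242 0.686 0.686
  outer loop
   vertex 3.6 3.5 3.7
   vertex 0.2 3.9 2.1
   vertex 3.6 3.2 4.0
  endloop
 endfacet
 facet normal 0.361 0.725 -0.586
  outer loop
   vertex 3.6 3.5 3.7
   vertex 2.2 2.5 1.6
   vertex 0.2 3.9 2.1
  endloop
 endfacet
 facet normal 0.999 0.024 0.024
  outer loop
   vertex 3.6 3.5 3.7
   vertex 3.6 3.2 4.0
   vertex 3.7 0.8 2.2
  endloop
 endfacet
 facet normal 0.678 0.376 -0.631
  outer loop
   vertex 3.6 3.5 3.7
   vertex 3.7 0.8 2.2
   vertex 2.2 2.5 1.6
  endloop
 endfacet
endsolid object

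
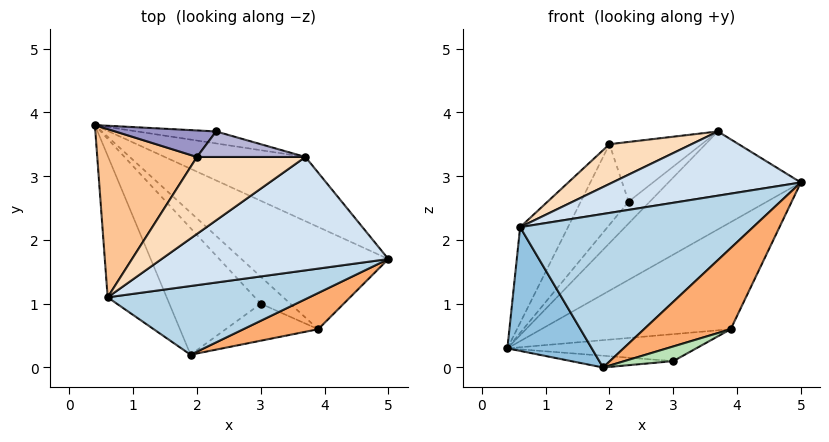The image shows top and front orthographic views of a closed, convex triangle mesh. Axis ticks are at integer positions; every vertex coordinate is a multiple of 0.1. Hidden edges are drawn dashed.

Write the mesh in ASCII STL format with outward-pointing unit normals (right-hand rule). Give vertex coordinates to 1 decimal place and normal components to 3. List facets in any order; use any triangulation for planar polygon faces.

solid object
 facet normal 0.569 0.688 -0.451
  outer loop
   vertex 3.7 3.3 3.7
   vertex 5.0 1.7 2.9
   vertex 0.4 3.8 0.3
  endloop
 endfacet
 facet normal -0.866 -0.329 -0.377
  outer loop
   vertex 0.6 1.1 2.2
   vertex 0.4 3.8 0.3
   vertex 1.9 0.2 0.0
  endloop
 endfacet
 facet normal 0.059 -0.911 0.408
  outer loop
   vertex 0.6 1.1 2.2
   vertex 1.9 0.2 0.0
   vertex 5.0 1.7 2.9
  endloop
 endfacet
 facet normal -0.071 -0.492 0.868
  outer loop
   vertex 0.6 1.1 2.2
   vertex 5.0 1.7 2.9
   vertex 3.7 3.3 3.7
  endloop
 endfacet
 facet normal 0.585 0.587 -0.560
  outer loop
   vertex 3.9 0.6 0.6
   vertex 0.4 3.8 0.3
   vertex 5.0 1.7 2.9
  endloop
 endfacet
 facet normal 0.060 -0.911 0.407
  outer loop
   vertex 3.9 0.6 0.6
   vertex 5.0 1.7 2.9
   vertex 1.9 0.2 0.0
  endloop
 endfacet
 facet normal -0.846 0.264 0.464
  outer loop
   vertex 2.0 3.3 3.5
   vertex 0.4 3.8 0.3
   vertex 0.6 1.1 2.2
  endloop
 endfacet
 facet normal -0.104 -0.456 0.884
  outer loop
   vertex 2.0 3.3 3.5
   vertex 0.6 1.1 2.2
   vertex 3.7 3.3 3.7
  endloop
 endfacet
 facet normal 0.023 0.093 -0.995
  outer loop
   vertex 3.0 1.0 0.1
   vertex 1.9 0.2 0.0
   vertex 0.4 3.8 0.3
  endloop
 endfacet
 facet normal 0.577 0.577 -0.577
  outer loop
   vertex 3.0 1.0 0.1
   vertex 0.4 3.8 0.3
   vertex 3.9 0.6 0.6
  endloop
 endfacet
 facet normal 0.333 -0.348 -0.877
  outer loop
   vertex 3.0 1.0 0.1
   vertex 3.9 0.6 0.6
   vertex 1.9 0.2 0.0
  endloop
 endfacet
 facet normal 0.532 0.742 -0.407
  outer loop
   vertex 2.3 3.7 2.6
   vertex 3.7 3.3 3.7
   vertex 0.4 3.8 0.3
  endloop
 endfacet
 facet normal -0.312 0.902 0.297
  outer loop
   vertex 2.3 3.7 2.6
   vertex 0.4 3.8 0.3
   vertex 2.0 3.3 3.5
  endloop
 endfacet
 facet normal -0.046 0.918 0.393
  outer loop
   vertex 2.3 3.7 2.6
   vertex 2.0 3.3 3.5
   vertex 3.7 3.3 3.7
  endloop
 endfacet
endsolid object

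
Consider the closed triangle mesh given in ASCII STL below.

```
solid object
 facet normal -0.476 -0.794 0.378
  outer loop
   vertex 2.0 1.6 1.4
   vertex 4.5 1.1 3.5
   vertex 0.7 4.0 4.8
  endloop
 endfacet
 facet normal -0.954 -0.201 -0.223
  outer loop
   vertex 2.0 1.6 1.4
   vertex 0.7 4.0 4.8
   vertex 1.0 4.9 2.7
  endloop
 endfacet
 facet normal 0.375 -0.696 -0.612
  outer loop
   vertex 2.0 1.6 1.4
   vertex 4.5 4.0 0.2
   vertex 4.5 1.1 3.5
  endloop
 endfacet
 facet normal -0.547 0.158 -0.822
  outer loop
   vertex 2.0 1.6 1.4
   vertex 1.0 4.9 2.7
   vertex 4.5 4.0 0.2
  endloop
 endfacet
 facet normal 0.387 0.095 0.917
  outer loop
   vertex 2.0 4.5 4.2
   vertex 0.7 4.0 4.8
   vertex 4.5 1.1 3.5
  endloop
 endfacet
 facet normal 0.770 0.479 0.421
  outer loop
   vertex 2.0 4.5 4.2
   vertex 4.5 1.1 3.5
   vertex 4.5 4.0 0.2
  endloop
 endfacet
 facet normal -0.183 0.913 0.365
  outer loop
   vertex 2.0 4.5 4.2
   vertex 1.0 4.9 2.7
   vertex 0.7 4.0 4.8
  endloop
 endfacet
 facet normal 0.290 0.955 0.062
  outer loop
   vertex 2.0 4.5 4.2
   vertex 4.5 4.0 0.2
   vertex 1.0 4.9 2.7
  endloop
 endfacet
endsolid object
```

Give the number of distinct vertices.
6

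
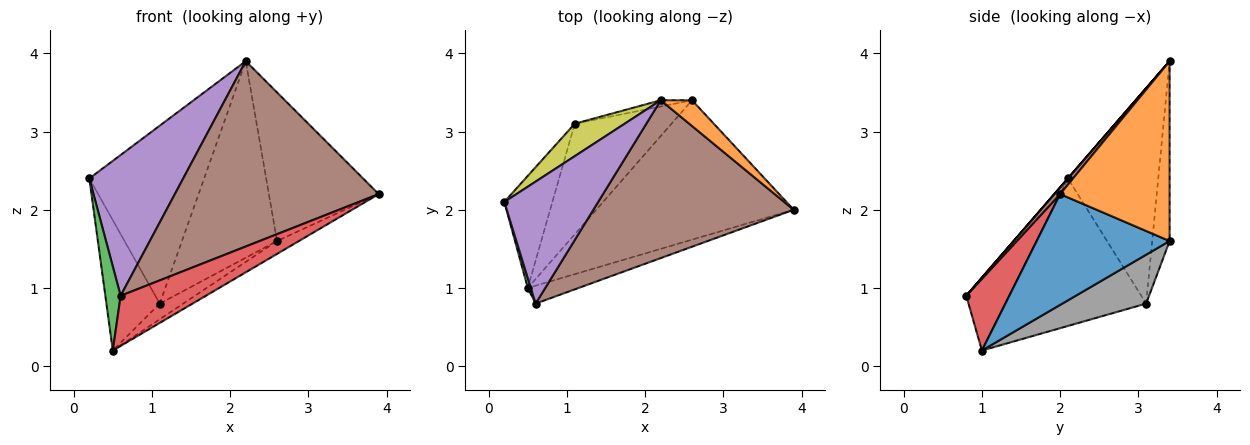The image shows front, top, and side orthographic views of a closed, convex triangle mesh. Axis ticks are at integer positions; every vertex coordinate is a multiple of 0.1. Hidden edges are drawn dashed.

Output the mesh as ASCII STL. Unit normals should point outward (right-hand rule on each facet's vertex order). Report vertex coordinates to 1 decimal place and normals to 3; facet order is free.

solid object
 facet normal 0.488 0.080 -0.869
  outer loop
   vertex 0.5 1.0 0.2
   vertex 2.6 3.4 1.6
   vertex 3.9 2.0 2.2
  endloop
 endfacet
 facet normal 0.701 0.703 0.122
  outer loop
   vertex 2.2 3.4 3.9
   vertex 3.9 2.0 2.2
   vertex 2.6 3.4 1.6
  endloop
 endfacet
 facet normal -0.942 -0.335 0.039
  outer loop
   vertex 0.6 0.8 0.9
   vertex 0.2 2.1 2.4
   vertex 0.5 1.0 0.2
  endloop
 endfacet
 facet normal 0.429 -0.850 -0.304
  outer loop
   vertex 0.6 0.8 0.9
   vertex 0.5 1.0 0.2
   vertex 3.9 2.0 2.2
  endloop
 endfacet
 facet normal 0.000 -0.756 0.655
  outer loop
   vertex 0.6 0.8 0.9
   vertex 2.2 3.4 3.9
   vertex 0.2 2.1 2.4
  endloop
 endfacet
 facet normal 0.021 -0.761 0.648
  outer loop
   vertex 0.6 0.8 0.9
   vertex 3.9 2.0 2.2
   vertex 2.2 3.4 3.9
  endloop
 endfacet
 facet normal -0.895 0.339 -0.291
  outer loop
   vertex 1.1 3.1 0.8
   vertex 0.5 1.0 0.2
   vertex 0.2 2.1 2.4
  endloop
 endfacet
 facet normal 0.447 0.125 -0.886
  outer loop
   vertex 1.1 3.1 0.8
   vertex 2.6 3.4 1.6
   vertex 0.5 1.0 0.2
  endloop
 endfacet
 facet normal -0.612 0.778 0.142
  outer loop
   vertex 1.1 3.1 0.8
   vertex 0.2 2.1 2.4
   vertex 2.2 3.4 3.9
  endloop
 endfacet
 facet normal -0.180 0.983 -0.031
  outer loop
   vertex 1.1 3.1 0.8
   vertex 2.2 3.4 3.9
   vertex 2.6 3.4 1.6
  endloop
 endfacet
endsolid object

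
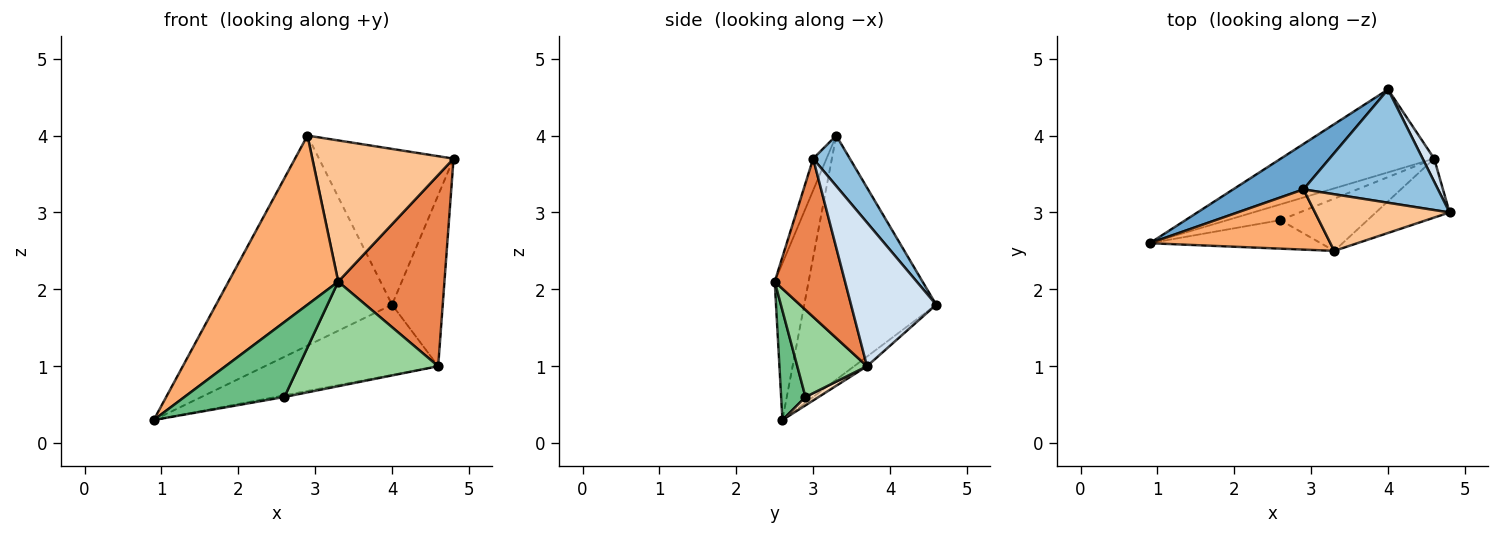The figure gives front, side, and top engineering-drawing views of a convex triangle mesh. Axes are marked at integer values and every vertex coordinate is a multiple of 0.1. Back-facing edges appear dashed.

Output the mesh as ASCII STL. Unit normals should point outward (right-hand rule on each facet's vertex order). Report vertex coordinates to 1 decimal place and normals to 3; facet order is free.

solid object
 facet normal -0.591 0.788 0.170
  outer loop
   vertex 2.9 3.3 4.0
   vertex 4.0 4.6 1.8
   vertex 0.9 2.6 0.3
  endloop
 endfacet
 facet normal 0.215 0.790 0.574
  outer loop
   vertex 2.9 3.3 4.0
   vertex 4.8 3.0 3.7
   vertex 4.0 4.6 1.8
  endloop
 endfacet
 facet normal -0.048 0.646 -0.762
  outer loop
   vertex 4.6 3.7 1.0
   vertex 0.9 2.6 0.3
   vertex 4.0 4.6 1.8
  endloop
 endfacet
 facet normal 0.857 0.510 0.069
  outer loop
   vertex 4.6 3.7 1.0
   vertex 4.0 4.6 1.8
   vertex 4.8 3.0 3.7
  endloop
 endfacet
 facet normal 0.535 -0.808 -0.249
  outer loop
   vertex 3.3 2.5 2.1
   vertex 4.6 3.7 1.0
   vertex 4.8 3.0 3.7
  endloop
 endfacet
 facet normal -0.279 -0.905 0.322
  outer loop
   vertex 3.3 2.5 2.1
   vertex 2.9 3.3 4.0
   vertex 0.9 2.6 0.3
  endloop
 endfacet
 facet normal -0.087 -0.925 0.371
  outer loop
   vertex 3.3 2.5 2.1
   vertex 4.8 3.0 3.7
   vertex 2.9 3.3 4.0
  endloop
 endfacet
 facet normal 0.155 0.103 -0.982
  outer loop
   vertex 2.6 2.9 0.6
   vertex 0.9 2.6 0.3
   vertex 4.6 3.7 1.0
  endloop
 endfacet
 facet normal 0.222 -0.911 -0.347
  outer loop
   vertex 2.6 2.9 0.6
   vertex 3.3 2.5 2.1
   vertex 0.9 2.6 0.3
  endloop
 endfacet
 facet normal 0.408 -0.816 -0.408
  outer loop
   vertex 2.6 2.9 0.6
   vertex 4.6 3.7 1.0
   vertex 3.3 2.5 2.1
  endloop
 endfacet
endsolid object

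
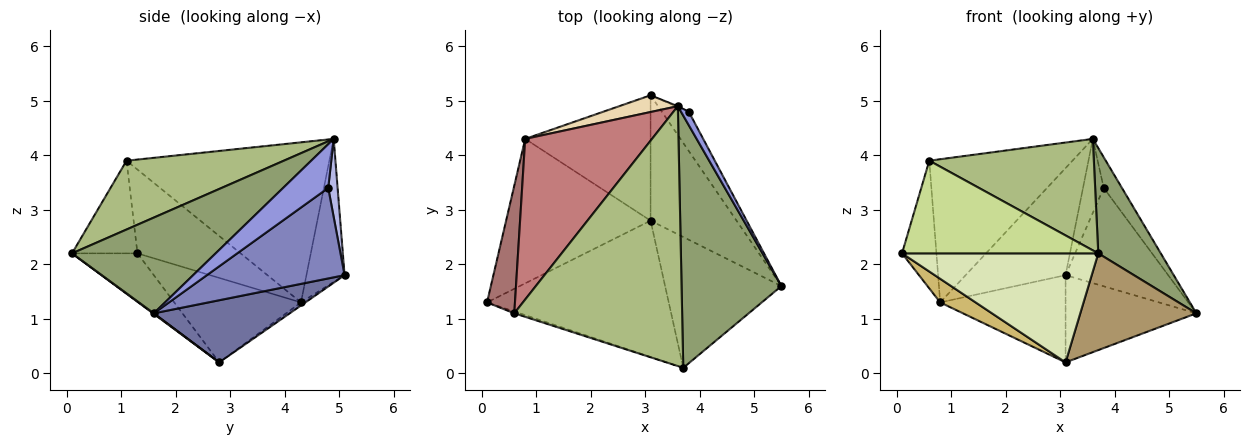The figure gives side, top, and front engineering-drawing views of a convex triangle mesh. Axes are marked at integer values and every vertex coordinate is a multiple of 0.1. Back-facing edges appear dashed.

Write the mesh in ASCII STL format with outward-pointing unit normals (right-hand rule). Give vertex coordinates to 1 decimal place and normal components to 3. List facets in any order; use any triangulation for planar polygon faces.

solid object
 facet normal 0.510 0.491 -0.706
  outer loop
   vertex 3.1 2.8 0.2
   vertex 3.1 5.1 1.8
   vertex 5.5 1.6 1.1
  endloop
 endfacet
 facet normal 0.780 0.581 -0.232
  outer loop
   vertex 3.8 4.8 3.4
   vertex 5.5 1.6 1.1
   vertex 3.1 5.1 1.8
  endloop
 endfacet
 facet normal 0.915 0.369 0.162
  outer loop
   vertex 3.8 4.8 3.4
   vertex 3.6 4.9 4.3
   vertex 5.5 1.6 1.1
  endloop
 endfacet
 facet normal 0.412 0.911 -0.010
  outer loop
   vertex 3.8 4.8 3.4
   vertex 3.1 5.1 1.8
   vertex 3.6 4.9 4.3
  endloop
 endfacet
 facet normal 0.663 -0.289 0.691
  outer loop
   vertex 3.7 0.1 2.2
   vertex 5.5 1.6 1.1
   vertex 3.6 4.9 4.3
  endloop
 endfacet
 facet normal 0.353 -0.369 0.860
  outer loop
   vertex 3.7 0.1 2.2
   vertex 3.6 4.9 4.3
   vertex 0.6 1.1 3.9
  endloop
 endfacet
 facet normal -0.316 -0.949 -0.019
  outer loop
   vertex 3.7 0.1 2.2
   vertex 0.6 1.1 3.9
   vertex 0.1 1.3 2.2
  endloop
 endfacet
 facet normal -0.204 -0.612 -0.764
  outer loop
   vertex 3.7 0.1 2.2
   vertex 0.1 1.3 2.2
   vertex 3.1 2.8 0.2
  endloop
 endfacet
 facet normal 0.004 -0.595 -0.804
  outer loop
   vertex 3.7 0.1 2.2
   vertex 3.1 2.8 0.2
   vertex 5.5 1.6 1.1
  endloop
 endfacet
 facet normal -0.500 -0.140 -0.855
  outer loop
   vertex 0.8 4.3 1.3
   vertex 3.1 2.8 0.2
   vertex 0.1 1.3 2.2
  endloop
 endfacet
 facet normal -0.020 0.571 -0.821
  outer loop
   vertex 0.8 4.3 1.3
   vertex 3.1 5.1 1.8
   vertex 3.1 2.8 0.2
  endloop
 endfacet
 facet normal -0.353 0.924 0.145
  outer loop
   vertex 0.8 4.3 1.3
   vertex 3.6 4.9 4.3
   vertex 3.1 5.1 1.8
  endloop
 endfacet
 facet normal -0.905 0.302 0.302
  outer loop
   vertex 0.8 4.3 1.3
   vertex 0.1 1.3 2.2
   vertex 0.6 1.1 3.9
  endloop
 endfacet
 facet normal -0.686 0.484 0.543
  outer loop
   vertex 0.8 4.3 1.3
   vertex 0.6 1.1 3.9
   vertex 3.6 4.9 4.3
  endloop
 endfacet
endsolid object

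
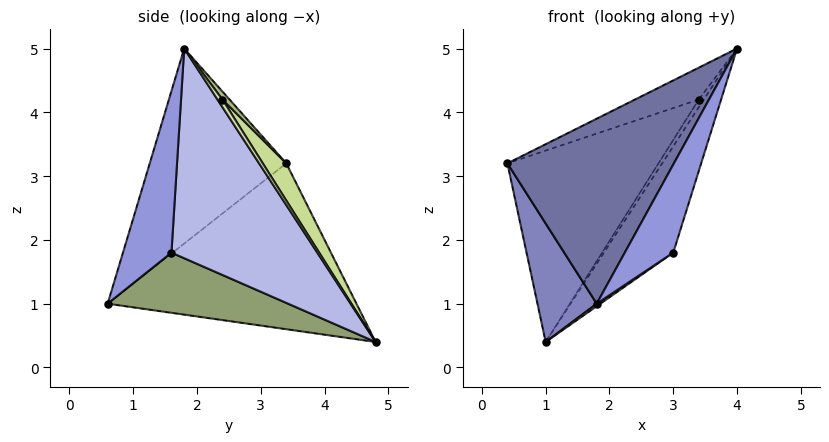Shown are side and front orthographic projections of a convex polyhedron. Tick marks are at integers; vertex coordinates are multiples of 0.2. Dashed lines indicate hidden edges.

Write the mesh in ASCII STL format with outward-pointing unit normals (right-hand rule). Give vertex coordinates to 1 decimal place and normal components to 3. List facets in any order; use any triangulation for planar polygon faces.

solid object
 facet normal -0.548 -0.669 0.502
  outer loop
   vertex 1.8 0.6 1.0
   vertex 4.0 1.8 5.0
   vertex 0.4 3.4 3.2
  endloop
 endfacet
 facet normal -0.925 -0.220 -0.308
  outer loop
   vertex 1.0 4.8 0.4
   vertex 1.8 0.6 1.0
   vertex 0.4 3.4 3.2
  endloop
 endfacet
 facet normal 0.696 -0.696 -0.174
  outer loop
   vertex 3.0 1.6 1.8
   vertex 4.0 1.8 5.0
   vertex 1.8 0.6 1.0
  endloop
 endfacet
 facet normal 0.863 0.410 -0.295
  outer loop
   vertex 3.0 1.6 1.8
   vertex 1.0 4.8 0.4
   vertex 4.0 1.8 5.0
  endloop
 endfacet
 facet normal 0.561 -0.011 -0.828
  outer loop
   vertex 3.0 1.6 1.8
   vertex 1.8 0.6 1.0
   vertex 1.0 4.8 0.4
  endloop
 endfacet
 facet normal 0.092 0.829 0.552
  outer loop
   vertex 3.4 2.4 4.2
   vertex 0.4 3.4 3.2
   vertex 4.0 1.8 5.0
  endloop
 endfacet
 facet normal 0.136 0.874 0.466
  outer loop
   vertex 3.4 2.4 4.2
   vertex 1.0 4.8 0.4
   vertex 0.4 3.4 3.2
  endloop
 endfacet
 facet normal 0.707 0.707 0.000
  outer loop
   vertex 3.4 2.4 4.2
   vertex 4.0 1.8 5.0
   vertex 1.0 4.8 0.4
  endloop
 endfacet
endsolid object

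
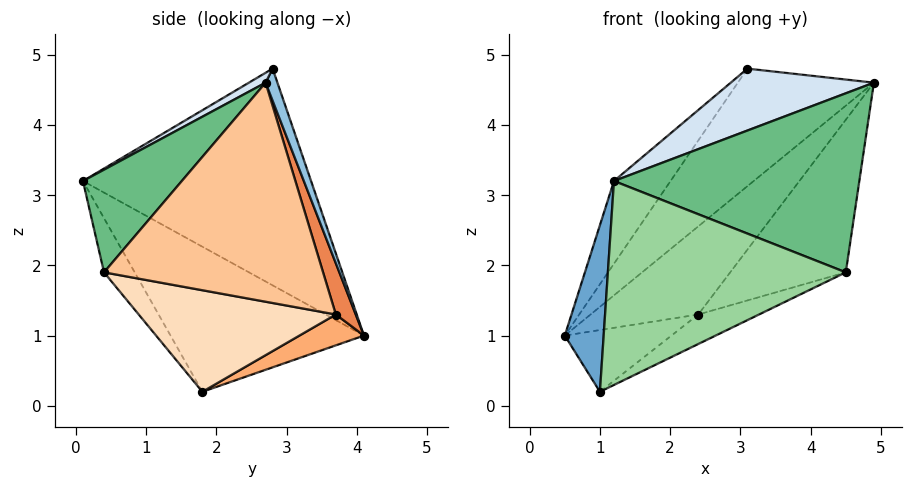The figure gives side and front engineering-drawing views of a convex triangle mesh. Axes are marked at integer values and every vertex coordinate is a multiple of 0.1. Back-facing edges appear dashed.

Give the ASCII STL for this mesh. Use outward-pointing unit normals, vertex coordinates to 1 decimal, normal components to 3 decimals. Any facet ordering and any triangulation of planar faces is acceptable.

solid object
 facet normal -0.979 -0.197 -0.046
  outer loop
   vertex 1.0 1.8 0.2
   vertex 1.2 0.1 3.2
   vertex 0.5 4.1 1.0
  endloop
 endfacet
 facet normal 0.083 0.959 0.271
  outer loop
   vertex 3.1 2.8 4.8
   vertex 4.9 2.7 4.6
   vertex 0.5 4.1 1.0
  endloop
 endfacet
 facet normal -0.778 0.193 0.598
  outer loop
   vertex 3.1 2.8 4.8
   vertex 0.5 4.1 1.0
   vertex 1.2 0.1 3.2
  endloop
 endfacet
 facet normal 0.063 -0.541 0.838
  outer loop
   vertex 3.1 2.8 4.8
   vertex 1.2 0.1 3.2
   vertex 4.9 2.7 4.6
  endloop
 endfacet
 facet normal 0.179 0.971 0.158
  outer loop
   vertex 2.4 3.7 1.3
   vertex 0.5 4.1 1.0
   vertex 4.9 2.7 4.6
  endloop
 endfacet
 facet normal 0.219 0.363 -0.906
  outer loop
   vertex 2.4 3.7 1.3
   vertex 1.0 1.8 0.2
   vertex 0.5 4.1 1.0
  endloop
 endfacet
 facet normal 0.782 0.413 -0.467
  outer loop
   vertex 4.5 0.4 1.9
   vertex 2.4 3.7 1.3
   vertex 4.9 2.7 4.6
  endloop
 endfacet
 facet normal 0.479 0.148 -0.865
  outer loop
   vertex 4.5 0.4 1.9
   vertex 1.0 1.8 0.2
   vertex 2.4 3.7 1.3
  endloop
 endfacet
 facet normal 0.301 -0.747 0.592
  outer loop
   vertex 4.5 0.4 1.9
   vertex 4.9 2.7 4.6
   vertex 1.2 0.1 3.2
  endloop
 endfacet
 facet normal -0.112 -0.868 -0.484
  outer loop
   vertex 4.5 0.4 1.9
   vertex 1.2 0.1 3.2
   vertex 1.0 1.8 0.2
  endloop
 endfacet
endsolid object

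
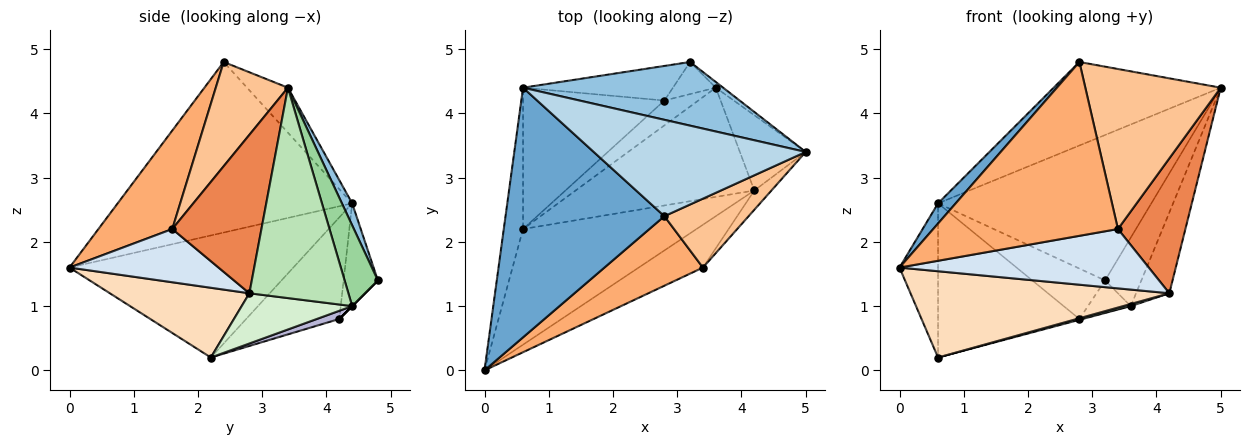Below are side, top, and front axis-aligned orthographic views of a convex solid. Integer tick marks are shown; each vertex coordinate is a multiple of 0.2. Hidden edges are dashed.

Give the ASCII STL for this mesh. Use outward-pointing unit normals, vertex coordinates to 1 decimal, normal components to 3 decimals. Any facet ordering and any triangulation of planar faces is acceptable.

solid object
 facet normal -0.731 -0.055 0.681
  outer loop
   vertex 0.6 4.4 2.6
   vertex 0.0 0.0 1.6
   vertex 2.8 2.4 4.8
  endloop
 endfacet
 facet normal 0.044 0.915 0.401
  outer loop
   vertex 0.6 4.4 2.6
   vertex 5.0 3.4 4.4
   vertex 3.2 4.8 1.4
  endloop
 endfacet
 facet normal -0.158 0.647 0.746
  outer loop
   vertex 0.6 4.4 2.6
   vertex 2.8 2.4 4.8
   vertex 5.0 3.4 4.4
  endloop
 endfacet
 facet normal 0.436 -0.730 -0.527
  outer loop
   vertex 3.4 1.6 2.2
   vertex 0.0 0.0 1.6
   vertex 4.2 2.8 1.2
  endloop
 endfacet
 facet normal 0.794 -0.601 -0.086
  outer loop
   vertex 3.4 1.6 2.2
   vertex 4.2 2.8 1.2
   vertex 5.0 3.4 4.4
  endloop
 endfacet
 facet normal 0.348 -0.870 0.348
  outer loop
   vertex 3.4 1.6 2.2
   vertex 2.8 2.4 4.8
   vertex 0.0 0.0 1.6
  endloop
 endfacet
 facet normal 0.440 -0.825 0.355
  outer loop
   vertex 3.4 1.6 2.2
   vertex 5.0 3.4 4.4
   vertex 2.8 2.4 4.8
  endloop
 endfacet
 facet normal 0.307 -0.569 -0.763
  outer loop
   vertex 0.6 2.2 0.2
   vertex 4.2 2.8 1.2
   vertex 0.0 0.0 1.6
  endloop
 endfacet
 facet normal -0.974 0.168 -0.154
  outer loop
   vertex 0.6 2.2 0.2
   vertex 0.0 0.0 1.6
   vertex 0.6 4.4 2.6
  endloop
 endfacet
 facet normal 0.674 0.736 -0.061
  outer loop
   vertex 3.6 4.4 1.0
   vertex 3.2 4.8 1.4
   vertex 5.0 3.4 4.4
  endloop
 endfacet
 facet normal 0.909 0.305 -0.284
  outer loop
   vertex 3.6 4.4 1.0
   vertex 5.0 3.4 4.4
   vertex 4.2 2.8 1.2
  endloop
 endfacet
 facet normal 0.271 -0.019 -0.963
  outer loop
   vertex 3.6 4.4 1.0
   vertex 4.2 2.8 1.2
   vertex 0.6 2.2 0.2
  endloop
 endfacet
 facet normal 0.000 0.707 -0.707
  outer loop
   vertex 2.8 4.2 0.8
   vertex 3.2 4.8 1.4
   vertex 3.6 4.4 1.0
  endloop
 endfacet
 facet normal 0.235 0.034 -0.972
  outer loop
   vertex 2.8 4.2 0.8
   vertex 3.6 4.4 1.0
   vertex 0.6 2.2 0.2
  endloop
 endfacet
 facet normal -0.362 0.769 -0.528
  outer loop
   vertex 2.8 4.2 0.8
   vertex 0.6 4.4 2.6
   vertex 3.2 4.8 1.4
  endloop
 endfacet
 facet normal -0.437 0.663 -0.608
  outer loop
   vertex 2.8 4.2 0.8
   vertex 0.6 2.2 0.2
   vertex 0.6 4.4 2.6
  endloop
 endfacet
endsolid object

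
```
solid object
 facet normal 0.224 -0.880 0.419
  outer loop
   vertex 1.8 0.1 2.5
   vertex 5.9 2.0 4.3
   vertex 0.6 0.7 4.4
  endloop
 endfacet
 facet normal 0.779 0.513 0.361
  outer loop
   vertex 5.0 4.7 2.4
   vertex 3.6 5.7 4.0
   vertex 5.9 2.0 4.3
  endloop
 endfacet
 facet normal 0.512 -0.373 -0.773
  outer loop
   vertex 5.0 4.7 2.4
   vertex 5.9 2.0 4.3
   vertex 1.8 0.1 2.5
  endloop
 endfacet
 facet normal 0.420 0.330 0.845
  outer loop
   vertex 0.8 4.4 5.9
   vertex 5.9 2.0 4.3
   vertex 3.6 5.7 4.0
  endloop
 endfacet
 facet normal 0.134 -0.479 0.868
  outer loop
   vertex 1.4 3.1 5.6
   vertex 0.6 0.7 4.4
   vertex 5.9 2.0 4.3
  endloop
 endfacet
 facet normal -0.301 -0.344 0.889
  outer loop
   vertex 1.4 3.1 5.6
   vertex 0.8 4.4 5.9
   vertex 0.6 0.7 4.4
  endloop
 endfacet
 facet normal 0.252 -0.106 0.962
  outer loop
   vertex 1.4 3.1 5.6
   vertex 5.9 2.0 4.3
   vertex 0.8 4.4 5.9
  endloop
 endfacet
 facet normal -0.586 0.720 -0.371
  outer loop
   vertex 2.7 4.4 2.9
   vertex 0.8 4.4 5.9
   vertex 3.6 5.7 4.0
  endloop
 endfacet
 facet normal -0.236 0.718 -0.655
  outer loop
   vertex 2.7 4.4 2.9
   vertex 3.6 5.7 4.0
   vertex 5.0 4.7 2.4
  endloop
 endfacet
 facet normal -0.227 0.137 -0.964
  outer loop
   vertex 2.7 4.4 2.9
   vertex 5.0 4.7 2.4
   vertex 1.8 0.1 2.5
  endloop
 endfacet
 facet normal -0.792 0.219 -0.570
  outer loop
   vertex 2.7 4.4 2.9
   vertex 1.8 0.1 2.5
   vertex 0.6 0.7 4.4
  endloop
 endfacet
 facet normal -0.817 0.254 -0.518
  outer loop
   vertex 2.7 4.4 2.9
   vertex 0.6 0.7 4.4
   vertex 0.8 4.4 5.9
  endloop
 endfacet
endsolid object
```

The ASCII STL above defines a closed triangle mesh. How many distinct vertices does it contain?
8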